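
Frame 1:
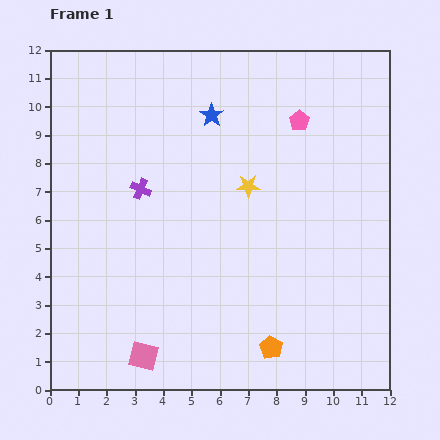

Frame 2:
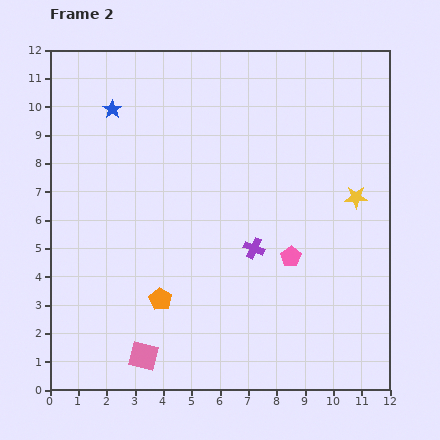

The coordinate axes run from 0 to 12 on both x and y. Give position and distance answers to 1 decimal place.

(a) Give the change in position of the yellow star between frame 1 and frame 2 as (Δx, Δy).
(3.8, -0.4)

The yellow star was at (7.0, 7.2) in frame 1 and (10.8, 6.8) in frame 2.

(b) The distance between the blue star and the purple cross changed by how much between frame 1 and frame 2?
+3.4

Distance in frame 1: 3.6. Distance in frame 2: 7.0.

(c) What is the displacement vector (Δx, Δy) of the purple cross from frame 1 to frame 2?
(4.0, -2.1)

The purple cross was at (3.2, 7.1) in frame 1 and (7.2, 5.0) in frame 2.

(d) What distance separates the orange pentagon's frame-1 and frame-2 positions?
4.3

The orange pentagon moved from (7.8, 1.5) to (3.9, 3.2), a distance of √(3.9² + 1.7²) ≈ 4.3.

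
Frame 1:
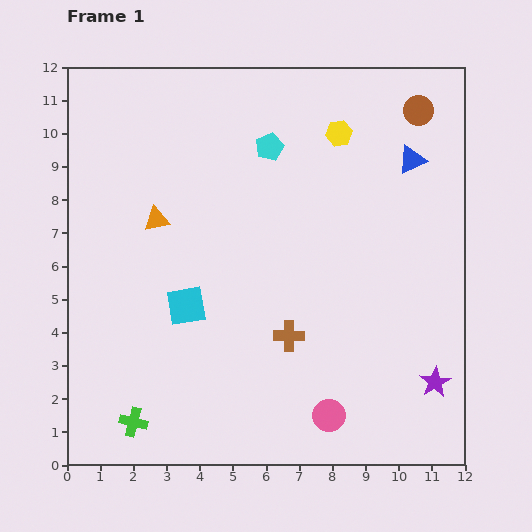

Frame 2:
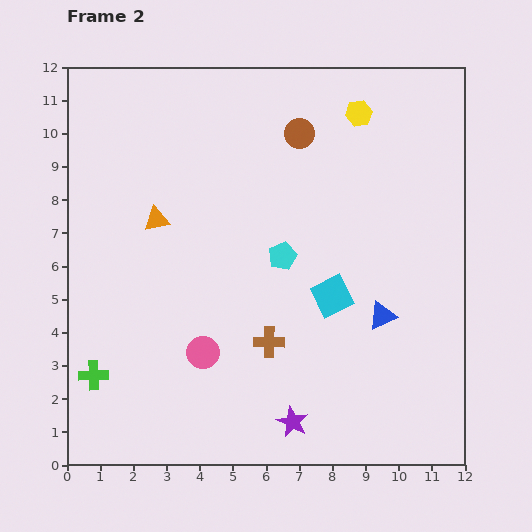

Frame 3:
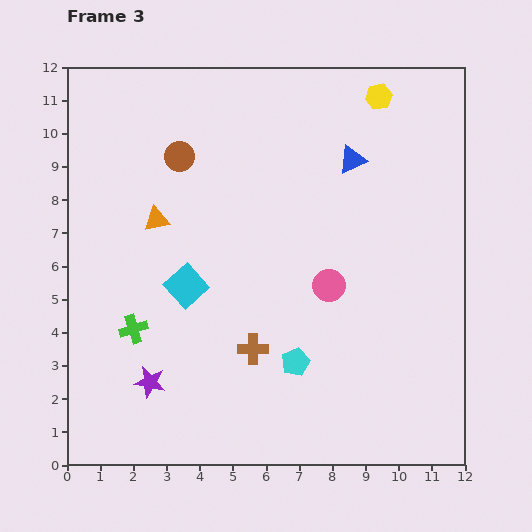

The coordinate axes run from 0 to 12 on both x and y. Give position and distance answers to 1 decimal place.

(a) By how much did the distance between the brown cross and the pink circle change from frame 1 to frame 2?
-0.7

Distance in frame 1: 2.7. Distance in frame 2: 2.0.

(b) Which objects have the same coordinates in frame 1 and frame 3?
the orange triangle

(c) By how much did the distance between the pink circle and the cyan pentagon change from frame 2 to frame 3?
-1.3

Distance in frame 2: 3.8. Distance in frame 3: 2.5.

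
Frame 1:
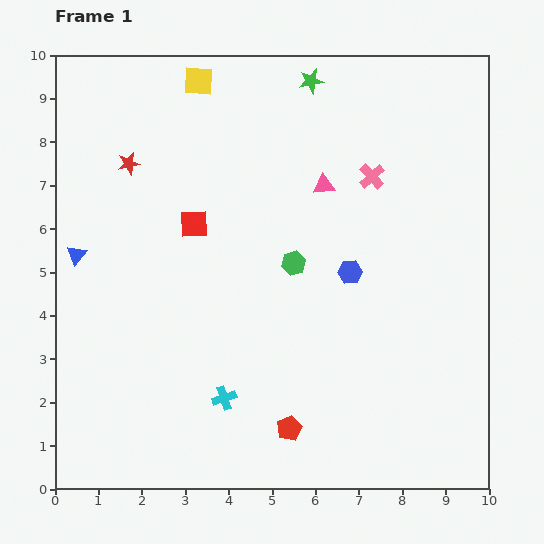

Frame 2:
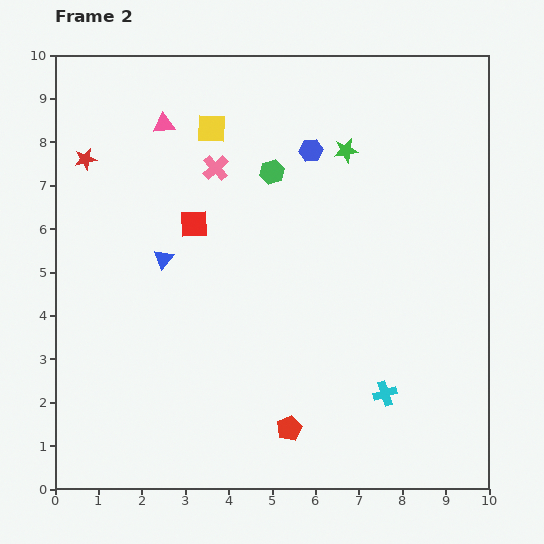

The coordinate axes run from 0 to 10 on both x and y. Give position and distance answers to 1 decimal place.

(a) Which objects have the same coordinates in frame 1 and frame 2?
the red pentagon, the red square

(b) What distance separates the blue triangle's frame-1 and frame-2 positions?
2.0

The blue triangle moved from (0.5, 5.4) to (2.5, 5.3), a distance of √(2.0² + 0.1²) ≈ 2.0.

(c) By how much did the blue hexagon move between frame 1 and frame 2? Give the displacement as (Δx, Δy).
(-0.9, 2.8)

The blue hexagon was at (6.8, 5.0) in frame 1 and (5.9, 7.8) in frame 2.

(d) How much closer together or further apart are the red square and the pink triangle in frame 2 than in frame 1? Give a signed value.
-0.7

Distance in frame 1: 3.1. Distance in frame 2: 2.4.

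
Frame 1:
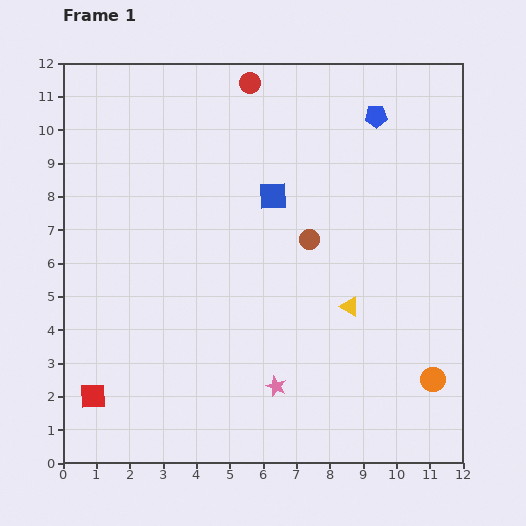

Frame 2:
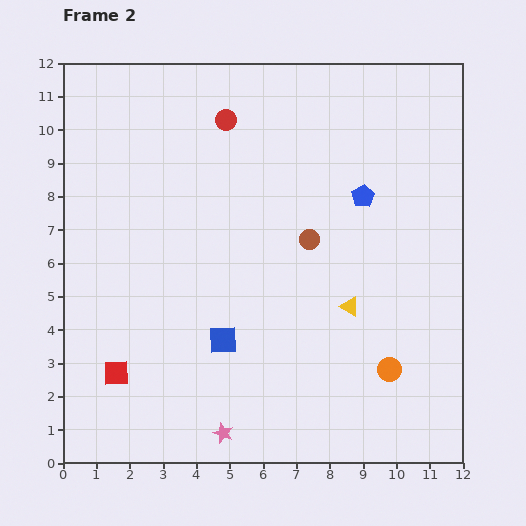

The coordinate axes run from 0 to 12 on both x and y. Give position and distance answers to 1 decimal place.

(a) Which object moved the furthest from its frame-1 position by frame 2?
the blue square

(moved 4.6; next 2.4)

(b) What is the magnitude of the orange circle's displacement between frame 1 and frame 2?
1.3

The orange circle moved from (11.1, 2.5) to (9.8, 2.8), a distance of √(1.3² + 0.3²) ≈ 1.3.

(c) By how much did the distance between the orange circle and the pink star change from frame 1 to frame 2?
+0.6

Distance in frame 1: 4.7. Distance in frame 2: 5.3.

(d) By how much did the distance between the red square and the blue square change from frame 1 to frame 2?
-4.7

Distance in frame 1: 8.1. Distance in frame 2: 3.4.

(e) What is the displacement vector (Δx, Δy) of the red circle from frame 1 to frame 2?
(-0.7, -1.1)

The red circle was at (5.6, 11.4) in frame 1 and (4.9, 10.3) in frame 2.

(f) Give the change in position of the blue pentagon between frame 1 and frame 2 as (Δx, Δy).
(-0.4, -2.4)

The blue pentagon was at (9.4, 10.4) in frame 1 and (9.0, 8.0) in frame 2.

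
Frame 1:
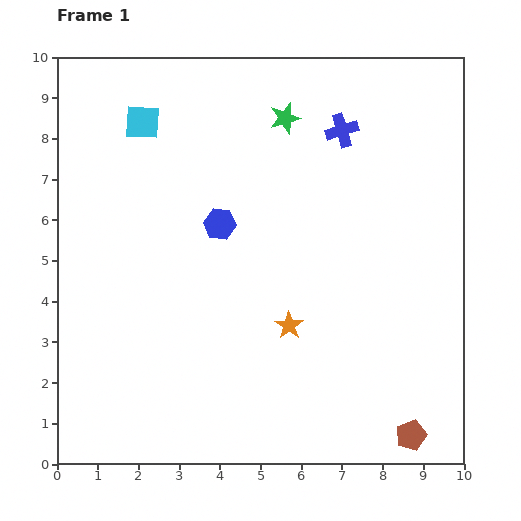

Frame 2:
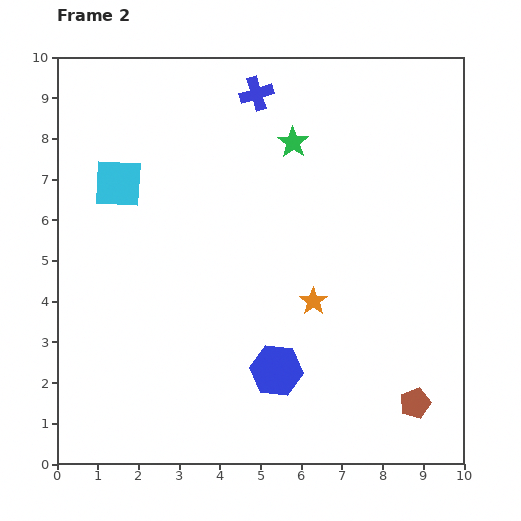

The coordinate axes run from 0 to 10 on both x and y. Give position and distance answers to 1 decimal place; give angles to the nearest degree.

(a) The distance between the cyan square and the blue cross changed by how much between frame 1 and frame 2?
-0.9

Distance in frame 1: 4.9. Distance in frame 2: 4.0.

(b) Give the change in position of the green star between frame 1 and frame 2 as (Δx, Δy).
(0.2, -0.6)

The green star was at (5.6, 8.5) in frame 1 and (5.8, 7.9) in frame 2.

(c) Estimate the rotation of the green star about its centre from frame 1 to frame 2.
22° counter-clockwise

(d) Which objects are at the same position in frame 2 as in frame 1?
none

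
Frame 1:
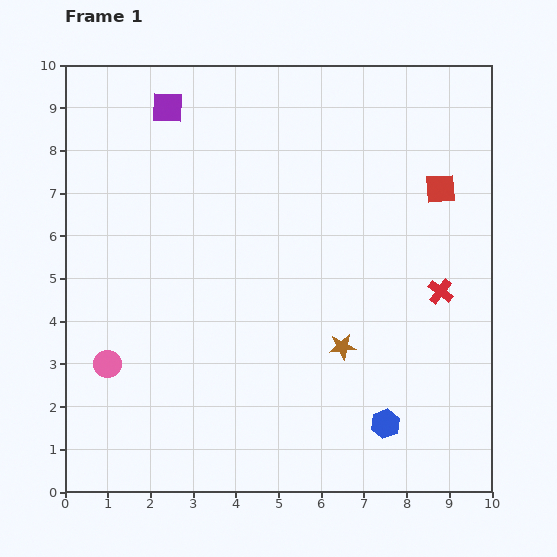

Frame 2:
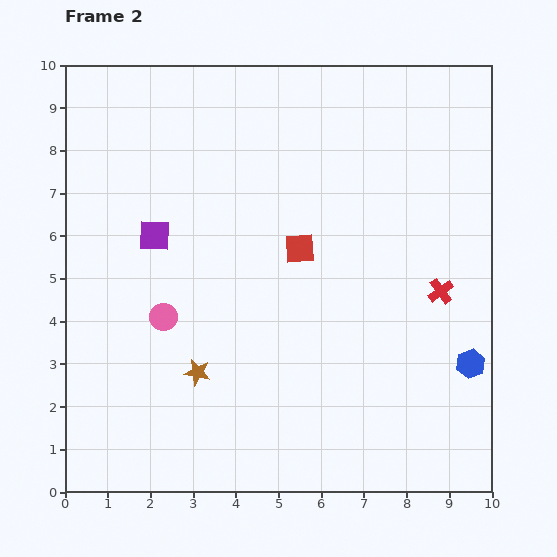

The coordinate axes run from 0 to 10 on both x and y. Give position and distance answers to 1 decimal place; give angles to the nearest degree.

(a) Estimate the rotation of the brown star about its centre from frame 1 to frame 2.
19° clockwise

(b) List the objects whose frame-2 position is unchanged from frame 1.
the red cross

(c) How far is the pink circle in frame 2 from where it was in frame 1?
1.7

The pink circle moved from (1.0, 3.0) to (2.3, 4.1), a distance of √(1.3² + 1.1²) ≈ 1.7.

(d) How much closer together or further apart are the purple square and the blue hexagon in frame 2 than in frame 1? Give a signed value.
-1.0

Distance in frame 1: 9.0. Distance in frame 2: 8.0.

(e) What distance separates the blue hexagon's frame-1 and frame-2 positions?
2.4

The blue hexagon moved from (7.5, 1.6) to (9.5, 3.0), a distance of √(2.0² + 1.4²) ≈ 2.4.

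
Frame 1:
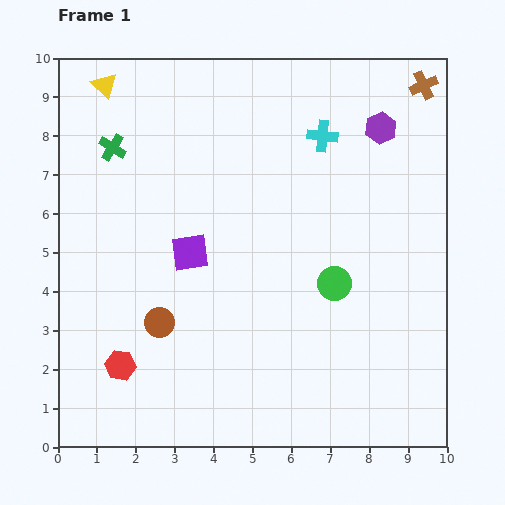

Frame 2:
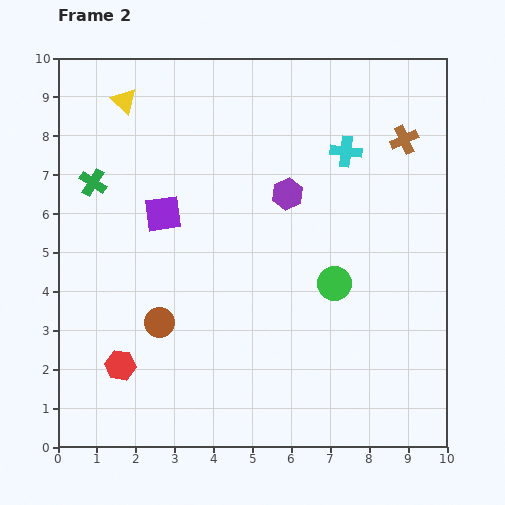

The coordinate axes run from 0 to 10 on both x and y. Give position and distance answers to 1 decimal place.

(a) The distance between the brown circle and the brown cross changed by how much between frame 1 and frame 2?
-1.2

Distance in frame 1: 9.1. Distance in frame 2: 7.9.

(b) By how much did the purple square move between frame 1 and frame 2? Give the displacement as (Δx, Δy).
(-0.7, 1.0)

The purple square was at (3.4, 5.0) in frame 1 and (2.7, 6.0) in frame 2.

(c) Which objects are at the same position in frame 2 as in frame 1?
the red hexagon, the brown circle, the green circle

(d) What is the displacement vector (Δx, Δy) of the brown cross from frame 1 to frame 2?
(-0.5, -1.4)

The brown cross was at (9.4, 9.3) in frame 1 and (8.9, 7.9) in frame 2.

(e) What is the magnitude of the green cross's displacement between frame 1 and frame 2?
1.0

The green cross moved from (1.4, 7.7) to (0.9, 6.8), a distance of √(0.5² + 0.9²) ≈ 1.0.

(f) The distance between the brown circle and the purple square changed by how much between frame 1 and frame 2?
+0.8

Distance in frame 1: 2.0. Distance in frame 2: 2.8.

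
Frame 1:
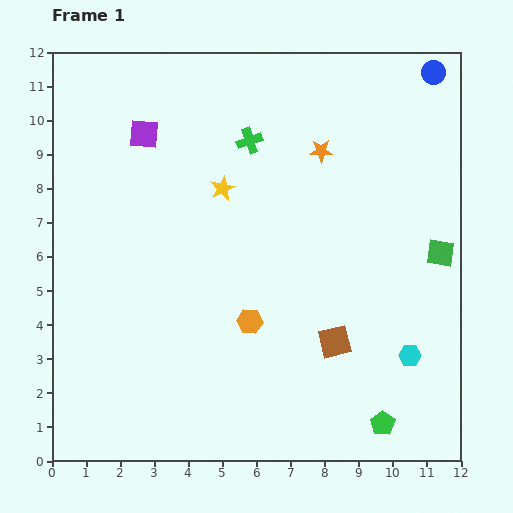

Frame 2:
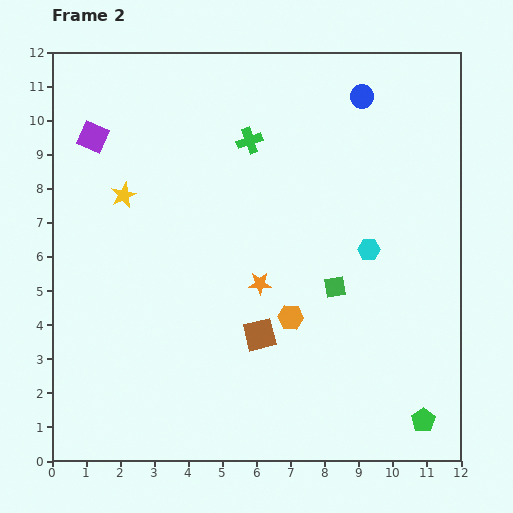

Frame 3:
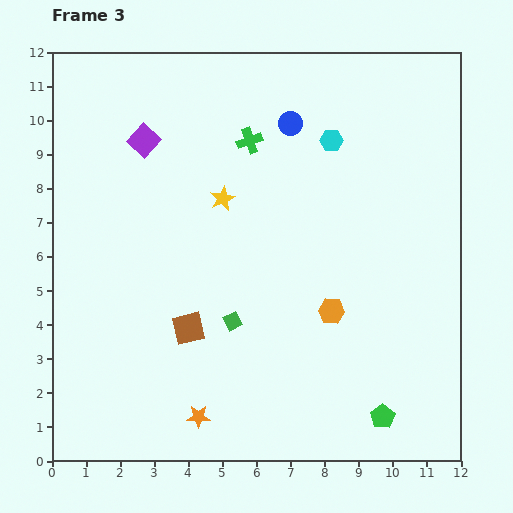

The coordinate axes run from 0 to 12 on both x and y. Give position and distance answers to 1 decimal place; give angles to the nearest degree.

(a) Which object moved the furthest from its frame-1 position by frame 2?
the orange star

(moved 4.3; next 3.3)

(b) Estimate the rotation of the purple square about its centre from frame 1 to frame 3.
39° clockwise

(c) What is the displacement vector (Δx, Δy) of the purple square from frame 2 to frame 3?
(1.5, -0.1)

The purple square was at (1.2, 9.5) in frame 2 and (2.7, 9.4) in frame 3.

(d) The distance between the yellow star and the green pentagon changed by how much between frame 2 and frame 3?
-3.1

Distance in frame 2: 11.0. Distance in frame 3: 7.9.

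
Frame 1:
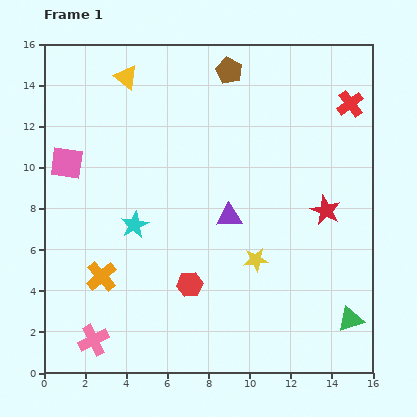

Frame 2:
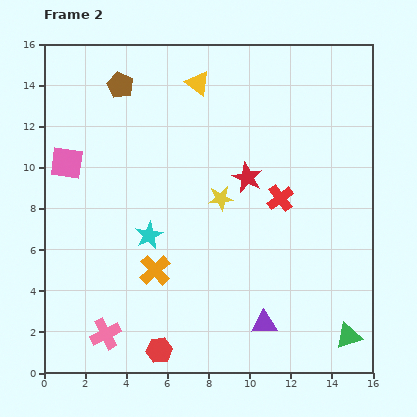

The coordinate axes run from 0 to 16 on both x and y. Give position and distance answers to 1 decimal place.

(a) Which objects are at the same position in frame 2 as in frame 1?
the pink square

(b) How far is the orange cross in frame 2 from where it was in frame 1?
2.6

The orange cross moved from (2.8, 4.7) to (5.4, 5.0), a distance of √(2.6² + 0.3²) ≈ 2.6.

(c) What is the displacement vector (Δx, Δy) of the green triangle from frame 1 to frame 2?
(-0.1, -0.8)

The green triangle was at (14.9, 2.6) in frame 1 and (14.8, 1.8) in frame 2.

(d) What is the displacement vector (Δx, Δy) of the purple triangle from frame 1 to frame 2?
(1.7, -5.2)

The purple triangle was at (9.0, 7.6) in frame 1 and (10.7, 2.4) in frame 2.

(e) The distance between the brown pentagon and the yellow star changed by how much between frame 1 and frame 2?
-1.9

Distance in frame 1: 9.3. Distance in frame 2: 7.4.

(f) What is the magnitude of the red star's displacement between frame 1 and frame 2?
4.1

The red star moved from (13.7, 7.9) to (9.9, 9.5), a distance of √(3.8² + 1.6²) ≈ 4.1.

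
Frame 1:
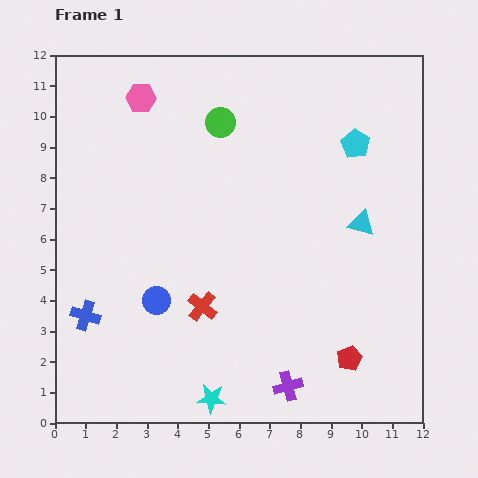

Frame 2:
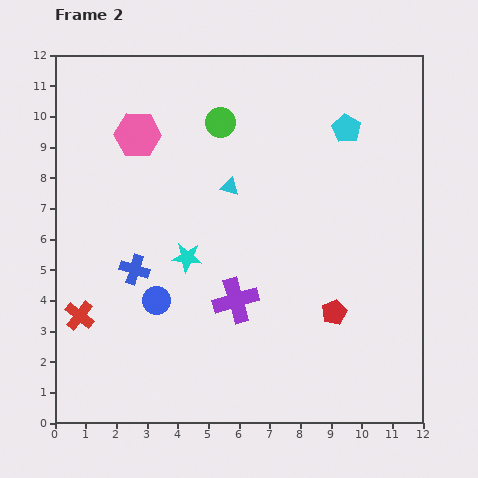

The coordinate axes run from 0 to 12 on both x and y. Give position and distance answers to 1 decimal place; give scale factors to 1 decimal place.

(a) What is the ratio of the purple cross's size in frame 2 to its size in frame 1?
1.5×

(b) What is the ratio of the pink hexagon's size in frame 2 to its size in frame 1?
1.5×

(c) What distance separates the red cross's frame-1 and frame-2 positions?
4.0

The red cross moved from (4.8, 3.8) to (0.8, 3.5), a distance of √(4.0² + 0.3²) ≈ 4.0.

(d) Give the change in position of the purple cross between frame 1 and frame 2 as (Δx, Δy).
(-1.7, 2.8)

The purple cross was at (7.6, 1.2) in frame 1 and (5.9, 4.0) in frame 2.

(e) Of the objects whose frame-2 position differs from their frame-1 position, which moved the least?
the cyan pentagon

(moved 0.6)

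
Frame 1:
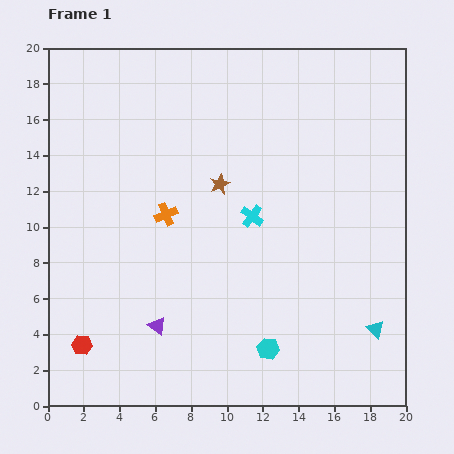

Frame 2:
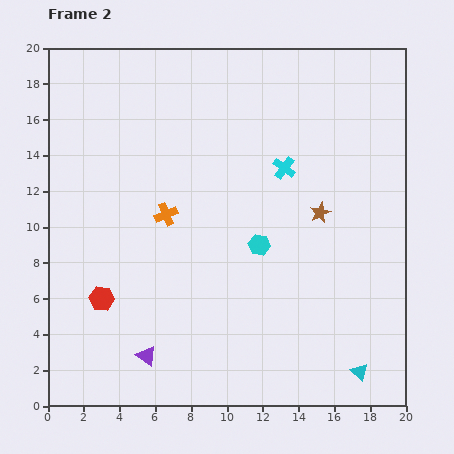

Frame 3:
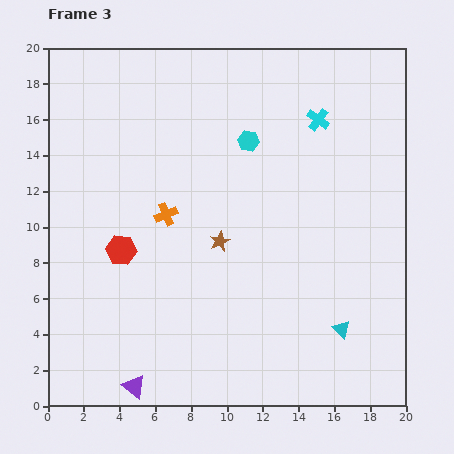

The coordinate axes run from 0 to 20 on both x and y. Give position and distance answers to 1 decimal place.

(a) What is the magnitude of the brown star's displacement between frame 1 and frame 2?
5.8

The brown star moved from (9.6, 12.4) to (15.2, 10.8), a distance of √(5.6² + 1.6²) ≈ 5.8.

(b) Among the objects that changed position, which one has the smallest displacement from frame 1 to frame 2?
the purple triangle

(moved 1.8)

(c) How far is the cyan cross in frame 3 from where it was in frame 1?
6.5

The cyan cross moved from (11.4, 10.6) to (15.1, 16.0), a distance of √(3.7² + 5.4²) ≈ 6.5.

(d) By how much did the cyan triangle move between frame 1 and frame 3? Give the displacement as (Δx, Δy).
(-1.9, 0.0)

The cyan triangle was at (18.3, 4.3) in frame 1 and (16.4, 4.3) in frame 3.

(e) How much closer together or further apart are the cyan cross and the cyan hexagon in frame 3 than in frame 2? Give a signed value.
-0.4

Distance in frame 2: 4.5. Distance in frame 3: 4.1.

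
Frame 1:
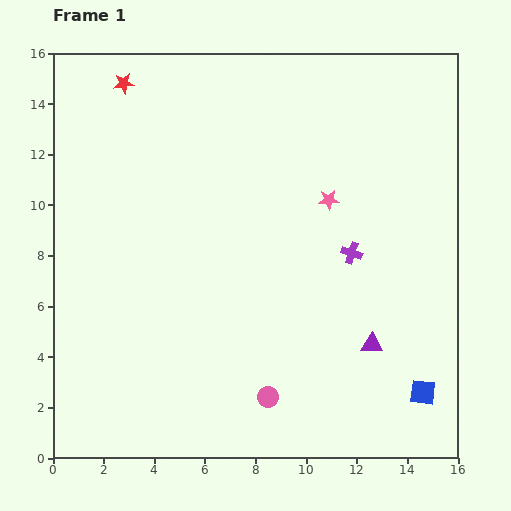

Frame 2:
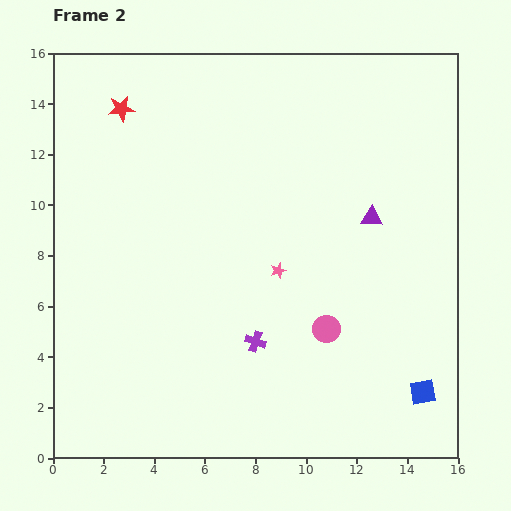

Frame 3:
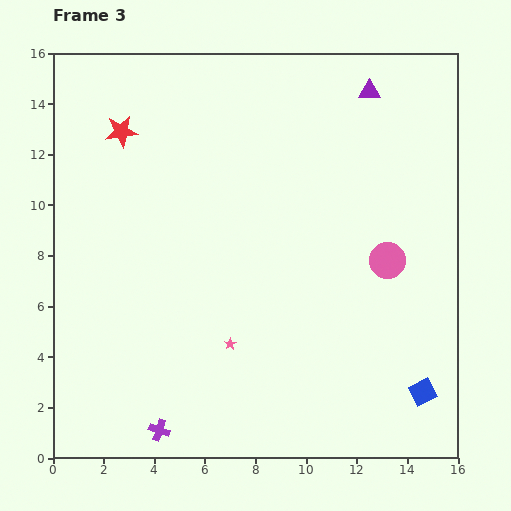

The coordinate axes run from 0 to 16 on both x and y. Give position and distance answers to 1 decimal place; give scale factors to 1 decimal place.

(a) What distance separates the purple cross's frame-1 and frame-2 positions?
5.2

The purple cross moved from (11.8, 8.1) to (8.0, 4.6), a distance of √(3.8² + 3.5²) ≈ 5.2.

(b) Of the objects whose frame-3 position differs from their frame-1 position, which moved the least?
the red star

(moved 1.9)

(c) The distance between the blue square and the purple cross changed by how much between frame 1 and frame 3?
+4.3

Distance in frame 1: 6.2. Distance in frame 3: 10.5.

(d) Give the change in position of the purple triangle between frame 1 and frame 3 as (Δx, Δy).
(-0.1, 10.0)

The purple triangle was at (12.6, 4.5) in frame 1 and (12.5, 14.5) in frame 3.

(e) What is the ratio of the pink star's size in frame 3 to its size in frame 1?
0.6×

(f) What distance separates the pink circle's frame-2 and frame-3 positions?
3.6

The pink circle moved from (10.8, 5.1) to (13.2, 7.8), a distance of √(2.4² + 2.7²) ≈ 3.6.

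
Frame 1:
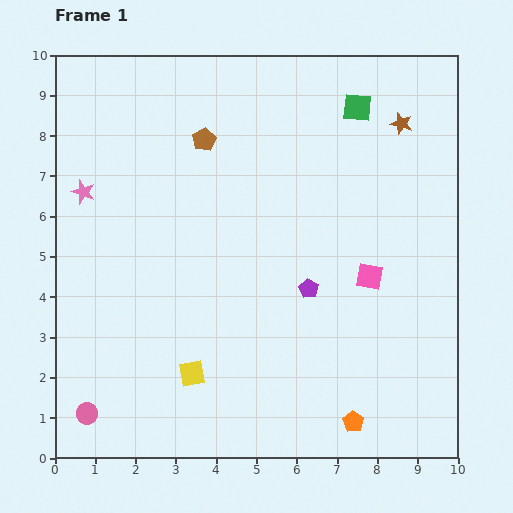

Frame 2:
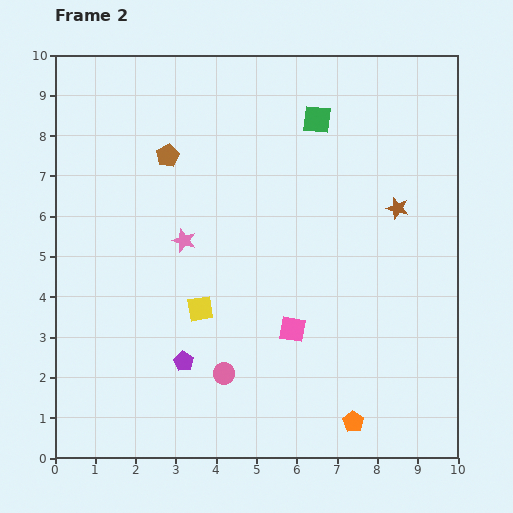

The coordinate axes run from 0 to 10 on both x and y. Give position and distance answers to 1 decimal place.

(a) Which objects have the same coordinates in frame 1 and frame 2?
the orange pentagon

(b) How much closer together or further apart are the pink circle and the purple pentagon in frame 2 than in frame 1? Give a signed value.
-5.3

Distance in frame 1: 6.3. Distance in frame 2: 1.0.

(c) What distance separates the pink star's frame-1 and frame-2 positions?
2.8

The pink star moved from (0.7, 6.6) to (3.2, 5.4), a distance of √(2.5² + 1.2²) ≈ 2.8.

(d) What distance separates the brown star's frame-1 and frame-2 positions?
2.1

The brown star moved from (8.6, 8.3) to (8.5, 6.2), a distance of √(0.1² + 2.1²) ≈ 2.1.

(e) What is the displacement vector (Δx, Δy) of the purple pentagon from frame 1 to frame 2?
(-3.1, -1.8)

The purple pentagon was at (6.3, 4.2) in frame 1 and (3.2, 2.4) in frame 2.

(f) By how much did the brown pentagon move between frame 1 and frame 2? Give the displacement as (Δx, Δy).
(-0.9, -0.4)

The brown pentagon was at (3.7, 7.9) in frame 1 and (2.8, 7.5) in frame 2.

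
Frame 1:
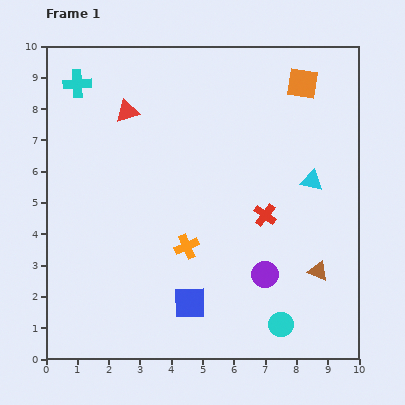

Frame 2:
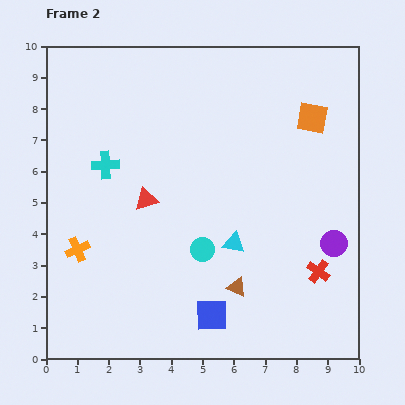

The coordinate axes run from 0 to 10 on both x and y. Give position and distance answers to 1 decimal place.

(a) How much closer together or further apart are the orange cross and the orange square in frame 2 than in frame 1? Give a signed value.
+2.2

Distance in frame 1: 6.4. Distance in frame 2: 8.6.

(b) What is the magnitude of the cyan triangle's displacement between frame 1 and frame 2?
3.2

The cyan triangle moved from (8.5, 5.7) to (6.0, 3.7), a distance of √(2.5² + 2.0²) ≈ 3.2.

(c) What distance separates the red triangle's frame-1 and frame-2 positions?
2.9

The red triangle moved from (2.6, 7.9) to (3.2, 5.1), a distance of √(0.6² + 2.8²) ≈ 2.9.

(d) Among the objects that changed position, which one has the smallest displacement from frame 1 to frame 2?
the blue square

(moved 0.8)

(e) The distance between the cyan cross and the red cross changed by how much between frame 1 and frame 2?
+0.3

Distance in frame 1: 7.3. Distance in frame 2: 7.6.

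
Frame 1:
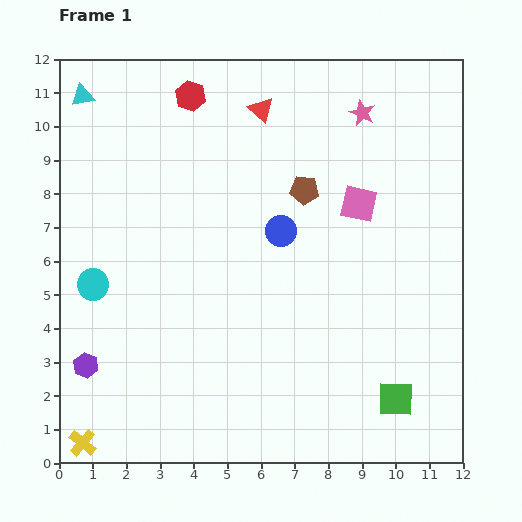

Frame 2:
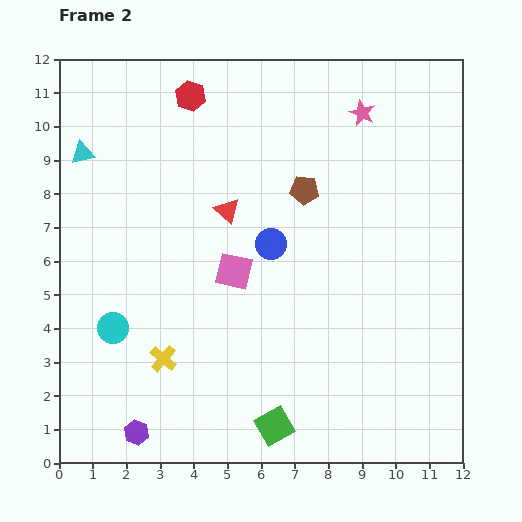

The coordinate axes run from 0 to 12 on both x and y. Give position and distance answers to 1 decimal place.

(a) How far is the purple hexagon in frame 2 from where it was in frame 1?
2.5

The purple hexagon moved from (0.8, 2.9) to (2.3, 0.9), a distance of √(1.5² + 2.0²) ≈ 2.5.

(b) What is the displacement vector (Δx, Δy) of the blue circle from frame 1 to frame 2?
(-0.3, -0.4)

The blue circle was at (6.6, 6.9) in frame 1 and (6.3, 6.5) in frame 2.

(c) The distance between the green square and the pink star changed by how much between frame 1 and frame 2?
+1.1

Distance in frame 1: 8.6. Distance in frame 2: 9.7.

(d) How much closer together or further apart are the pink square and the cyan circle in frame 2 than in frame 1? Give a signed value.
-4.3

Distance in frame 1: 8.3. Distance in frame 2: 4.0.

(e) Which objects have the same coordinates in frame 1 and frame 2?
the pink star, the brown pentagon, the red hexagon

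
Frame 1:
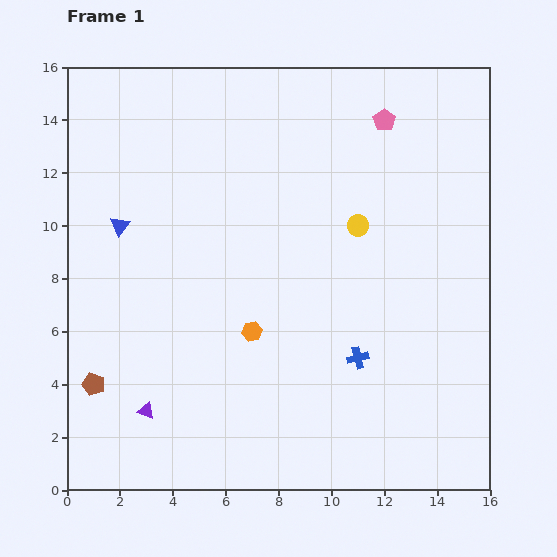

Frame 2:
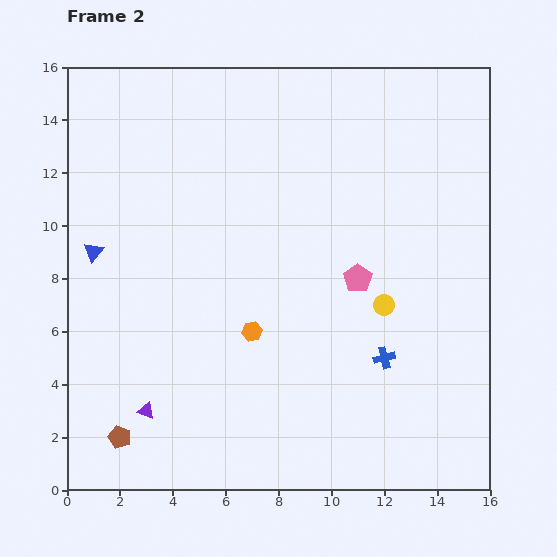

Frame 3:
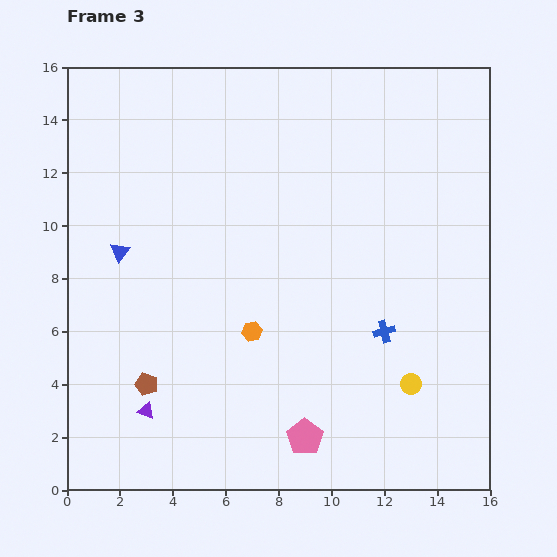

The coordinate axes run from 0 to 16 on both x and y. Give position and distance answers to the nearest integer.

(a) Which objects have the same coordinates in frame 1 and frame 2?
the purple triangle, the orange hexagon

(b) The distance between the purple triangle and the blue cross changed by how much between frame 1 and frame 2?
+1

Distance in frame 1: 8. Distance in frame 2: 9.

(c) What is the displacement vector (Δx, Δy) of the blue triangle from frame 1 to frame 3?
(0, -1)

The blue triangle was at (2, 10) in frame 1 and (2, 9) in frame 3.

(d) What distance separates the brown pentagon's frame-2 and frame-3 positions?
2

The brown pentagon moved from (2, 2) to (3, 4), a distance of √(1² + 2²) ≈ 2.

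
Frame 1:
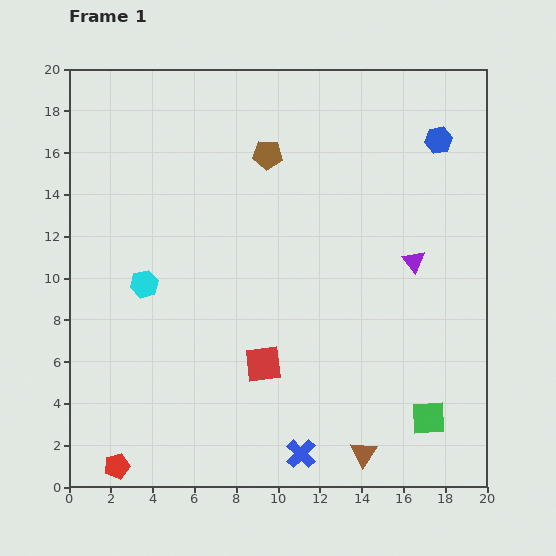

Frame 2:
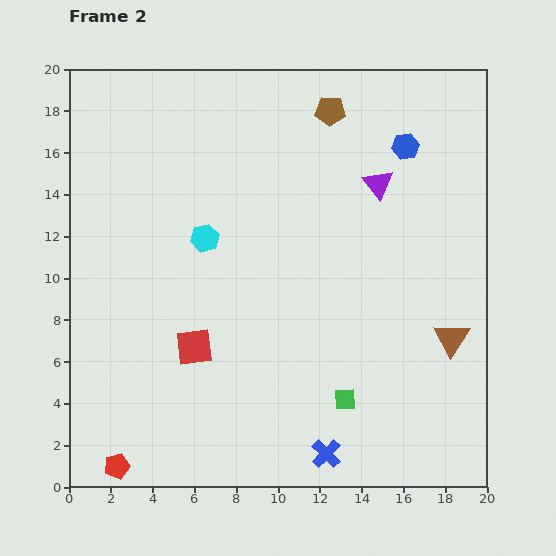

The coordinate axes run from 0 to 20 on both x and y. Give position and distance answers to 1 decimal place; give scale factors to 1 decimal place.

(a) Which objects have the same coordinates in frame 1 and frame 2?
the red pentagon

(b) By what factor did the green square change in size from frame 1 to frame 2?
0.6×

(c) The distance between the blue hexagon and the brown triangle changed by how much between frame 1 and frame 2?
-5.9

Distance in frame 1: 15.4. Distance in frame 2: 9.5.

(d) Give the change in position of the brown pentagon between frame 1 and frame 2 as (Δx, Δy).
(3.0, 2.1)

The brown pentagon was at (9.5, 15.9) in frame 1 and (12.5, 18.0) in frame 2.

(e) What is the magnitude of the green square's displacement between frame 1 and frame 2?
4.1

The green square moved from (17.2, 3.3) to (13.2, 4.2), a distance of √(4.0² + 0.9²) ≈ 4.1.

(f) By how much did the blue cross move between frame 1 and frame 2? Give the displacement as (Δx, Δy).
(1.2, 0.0)

The blue cross was at (11.1, 1.6) in frame 1 and (12.3, 1.6) in frame 2.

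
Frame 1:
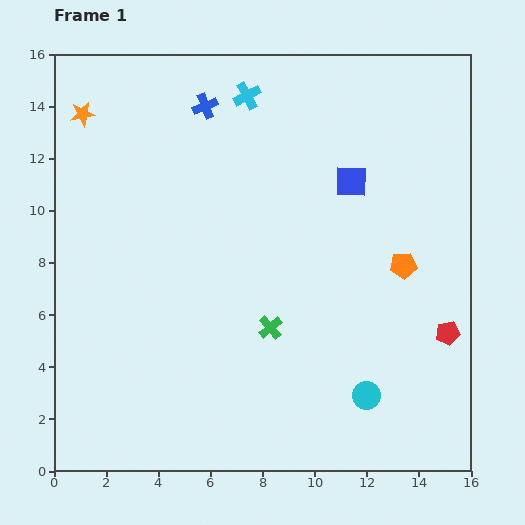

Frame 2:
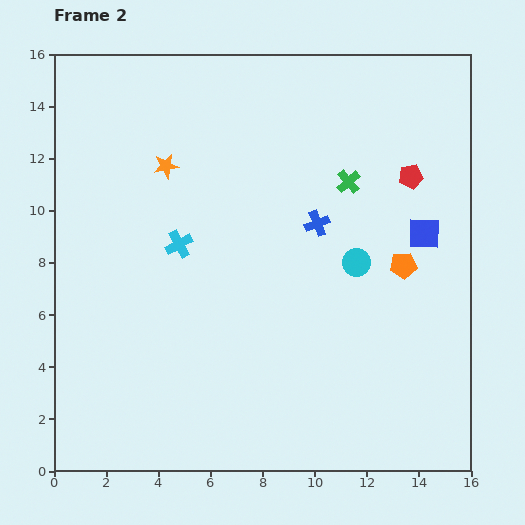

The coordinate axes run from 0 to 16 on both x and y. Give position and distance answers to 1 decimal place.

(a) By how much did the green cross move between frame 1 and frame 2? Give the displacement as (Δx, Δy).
(3.0, 5.6)

The green cross was at (8.3, 5.5) in frame 1 and (11.3, 11.1) in frame 2.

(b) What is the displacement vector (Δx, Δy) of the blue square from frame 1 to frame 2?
(2.8, -2.0)

The blue square was at (11.4, 11.1) in frame 1 and (14.2, 9.1) in frame 2.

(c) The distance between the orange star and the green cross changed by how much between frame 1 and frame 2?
-3.9

Distance in frame 1: 10.9. Distance in frame 2: 7.0.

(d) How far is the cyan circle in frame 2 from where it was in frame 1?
5.1

The cyan circle moved from (12.0, 2.9) to (11.6, 8.0), a distance of √(0.4² + 5.1²) ≈ 5.1.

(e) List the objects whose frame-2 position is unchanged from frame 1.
the orange pentagon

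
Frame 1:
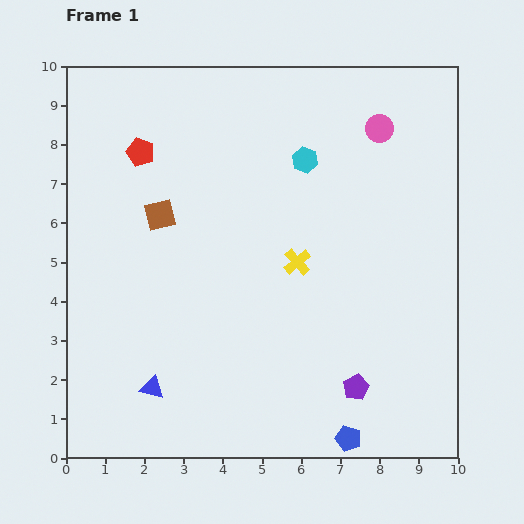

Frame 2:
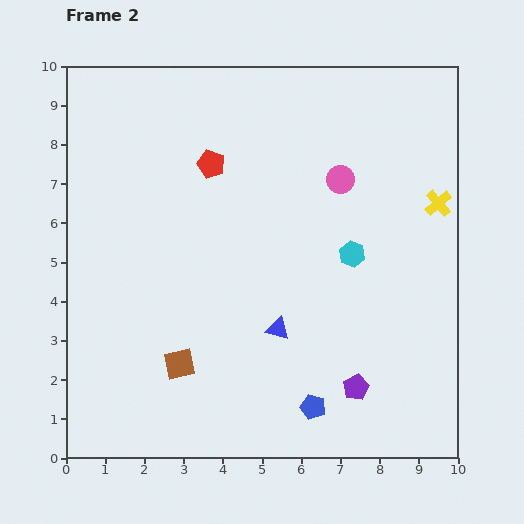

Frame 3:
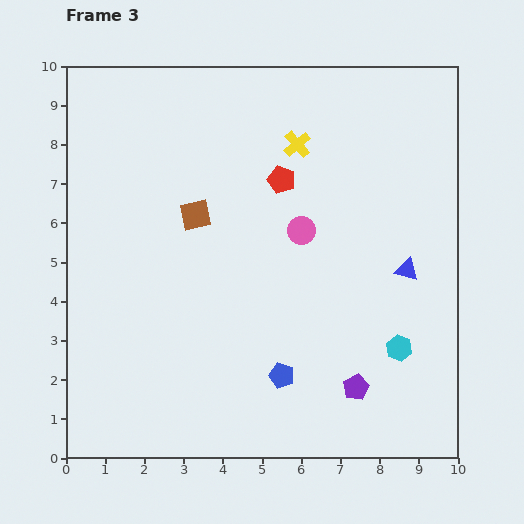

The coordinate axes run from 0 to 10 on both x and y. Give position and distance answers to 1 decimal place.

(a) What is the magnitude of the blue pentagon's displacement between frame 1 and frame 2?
1.2

The blue pentagon moved from (7.2, 0.5) to (6.3, 1.3), a distance of √(0.9² + 0.8²) ≈ 1.2.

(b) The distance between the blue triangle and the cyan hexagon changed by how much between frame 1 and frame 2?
-4.3

Distance in frame 1: 7.0. Distance in frame 2: 2.7.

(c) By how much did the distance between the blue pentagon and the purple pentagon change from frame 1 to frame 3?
+0.6

Distance in frame 1: 1.3. Distance in frame 3: 1.9.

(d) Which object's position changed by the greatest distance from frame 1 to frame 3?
the blue triangle

(moved 7.2; next 5.4)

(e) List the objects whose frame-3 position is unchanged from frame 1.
the purple pentagon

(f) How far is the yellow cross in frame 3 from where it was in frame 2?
3.9

The yellow cross moved from (9.5, 6.5) to (5.9, 8.0), a distance of √(3.6² + 1.5²) ≈ 3.9.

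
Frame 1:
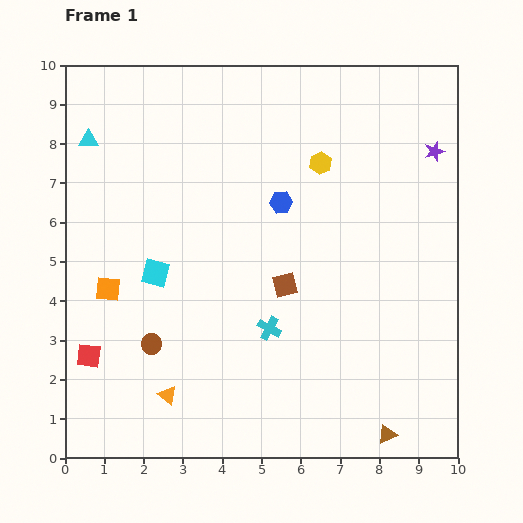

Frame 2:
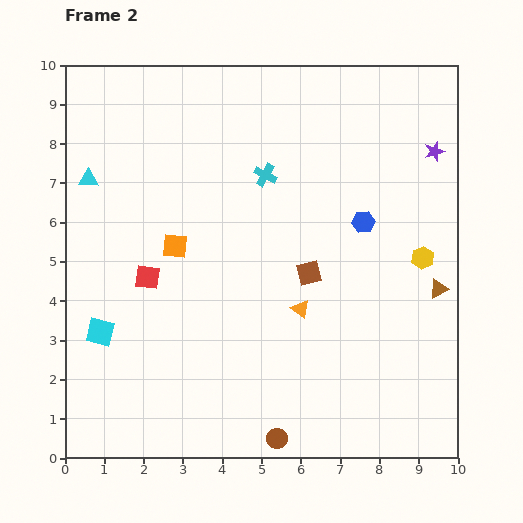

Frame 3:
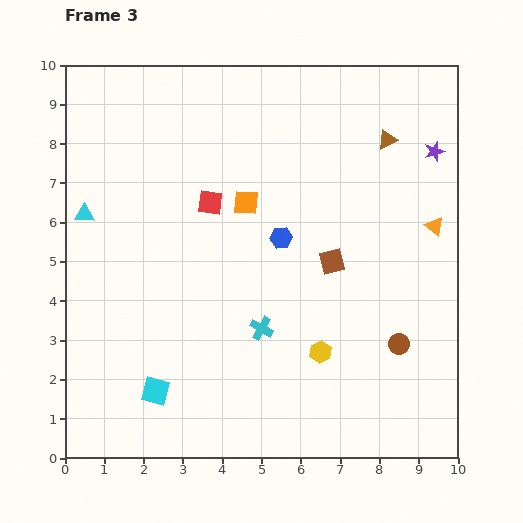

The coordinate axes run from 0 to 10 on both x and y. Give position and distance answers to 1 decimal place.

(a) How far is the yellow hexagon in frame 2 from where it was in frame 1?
3.5

The yellow hexagon moved from (6.5, 7.5) to (9.1, 5.1), a distance of √(2.6² + 2.4²) ≈ 3.5.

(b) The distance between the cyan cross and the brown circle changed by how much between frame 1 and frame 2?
+3.7

Distance in frame 1: 3.0. Distance in frame 2: 6.7.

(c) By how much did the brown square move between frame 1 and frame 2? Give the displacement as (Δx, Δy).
(0.6, 0.3)

The brown square was at (5.6, 4.4) in frame 1 and (6.2, 4.7) in frame 2.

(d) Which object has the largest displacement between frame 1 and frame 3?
the orange triangle

(moved 8.0; next 7.5)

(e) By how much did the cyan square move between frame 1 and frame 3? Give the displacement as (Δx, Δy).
(0.0, -3.0)

The cyan square was at (2.3, 4.7) in frame 1 and (2.3, 1.7) in frame 3.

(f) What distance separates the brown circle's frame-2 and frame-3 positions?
3.9

The brown circle moved from (5.4, 0.5) to (8.5, 2.9), a distance of √(3.1² + 2.4²) ≈ 3.9.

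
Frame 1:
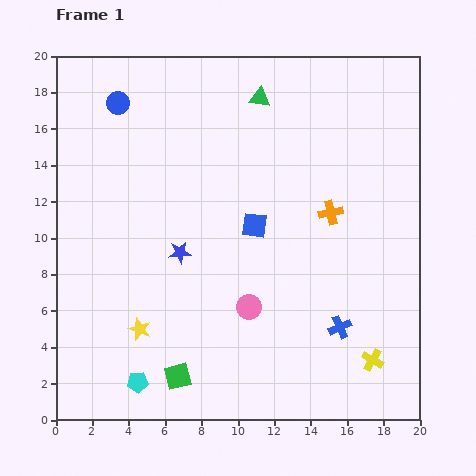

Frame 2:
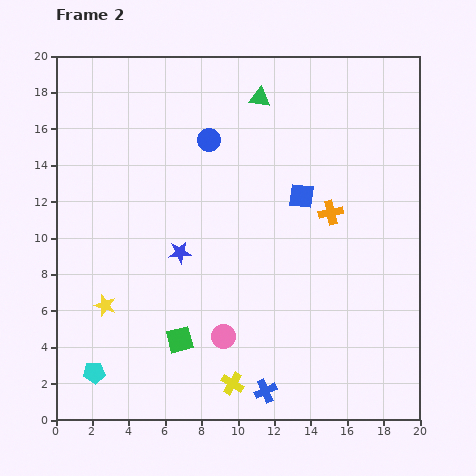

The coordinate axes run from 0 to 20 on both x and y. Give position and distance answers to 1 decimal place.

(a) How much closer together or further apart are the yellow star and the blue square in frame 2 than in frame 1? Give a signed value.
+3.9

Distance in frame 1: 8.5. Distance in frame 2: 12.4.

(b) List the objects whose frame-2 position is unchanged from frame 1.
the orange cross, the blue star, the green triangle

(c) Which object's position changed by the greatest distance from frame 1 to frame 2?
the yellow cross

(moved 7.8; next 5.4)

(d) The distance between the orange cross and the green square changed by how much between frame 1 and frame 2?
-1.4

Distance in frame 1: 12.3. Distance in frame 2: 10.9.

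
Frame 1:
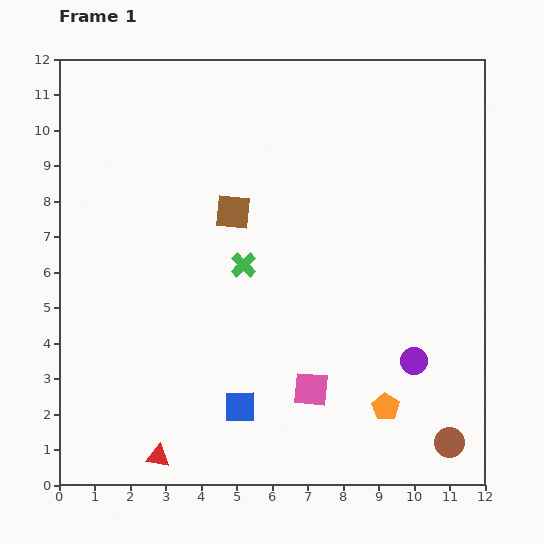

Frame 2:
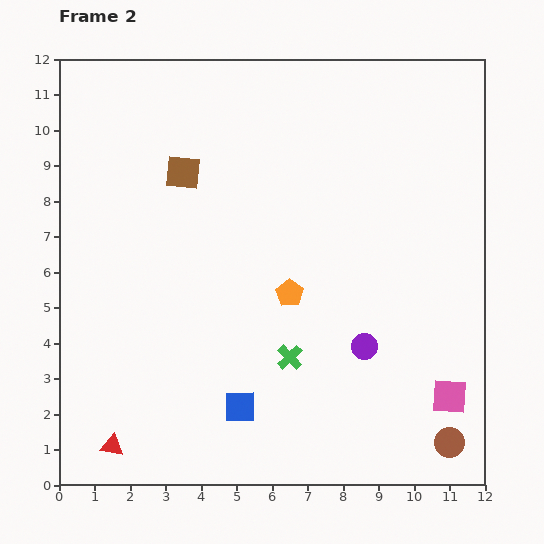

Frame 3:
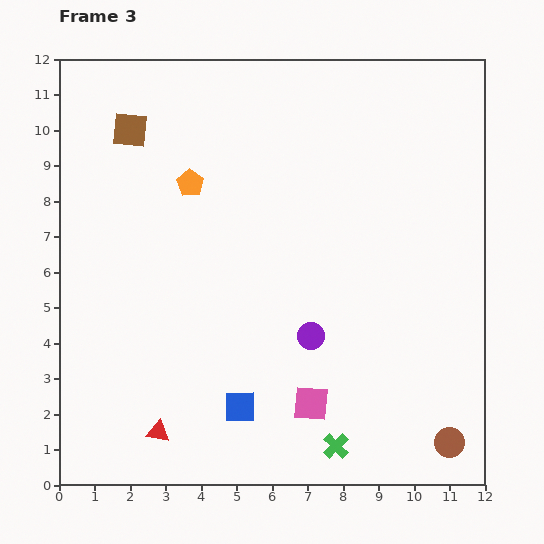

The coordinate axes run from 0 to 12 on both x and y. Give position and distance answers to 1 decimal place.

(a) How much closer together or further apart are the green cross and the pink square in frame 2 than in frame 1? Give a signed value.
+0.6

Distance in frame 1: 4.0. Distance in frame 2: 4.6.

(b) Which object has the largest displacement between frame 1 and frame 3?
the orange pentagon

(moved 8.4; next 5.7)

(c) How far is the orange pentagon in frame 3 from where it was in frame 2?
4.2

The orange pentagon moved from (6.5, 5.4) to (3.7, 8.5), a distance of √(2.8² + 3.1²) ≈ 4.2.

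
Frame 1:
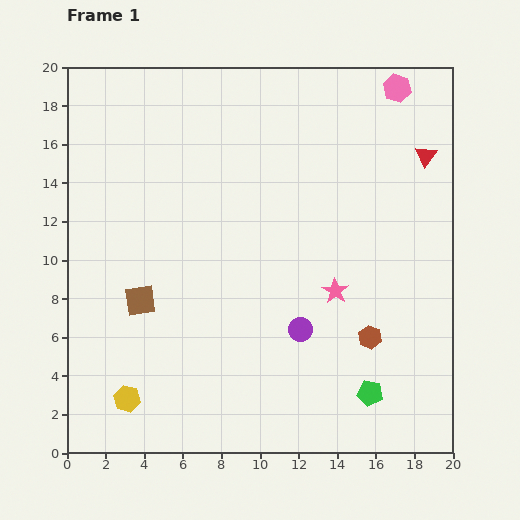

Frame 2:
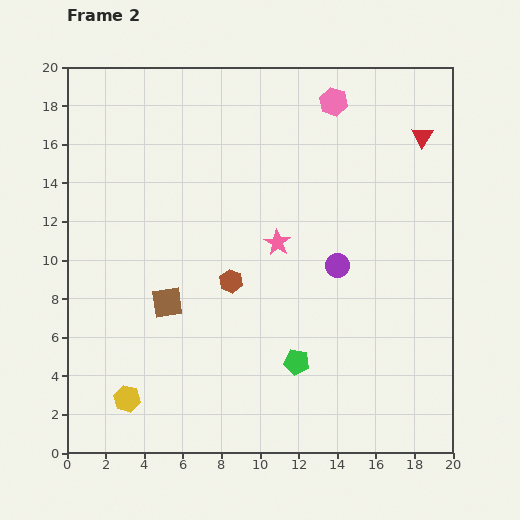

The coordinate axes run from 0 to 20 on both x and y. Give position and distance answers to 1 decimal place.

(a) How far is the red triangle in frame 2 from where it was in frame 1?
1.0

The red triangle moved from (18.6, 15.4) to (18.4, 16.4), a distance of √(0.2² + 1.0²) ≈ 1.0.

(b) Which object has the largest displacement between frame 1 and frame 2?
the brown hexagon

(moved 7.8; next 4.1)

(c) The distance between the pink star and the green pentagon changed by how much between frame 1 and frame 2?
+0.7

Distance in frame 1: 5.6. Distance in frame 2: 6.3.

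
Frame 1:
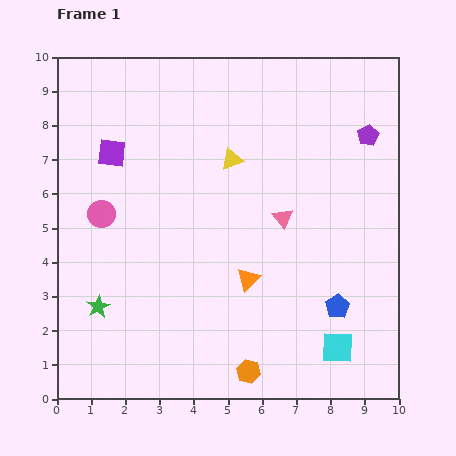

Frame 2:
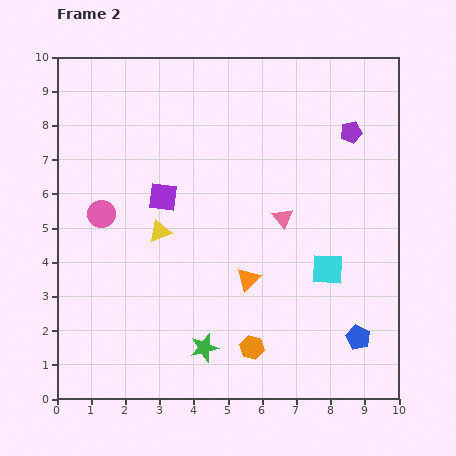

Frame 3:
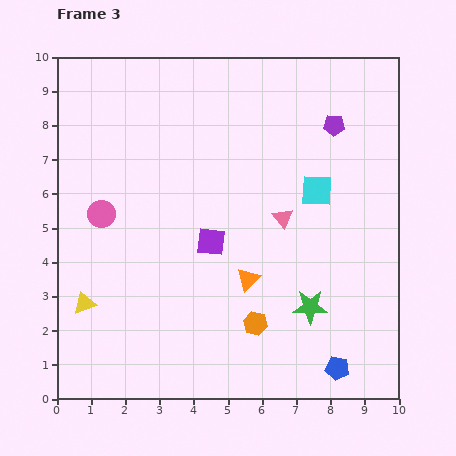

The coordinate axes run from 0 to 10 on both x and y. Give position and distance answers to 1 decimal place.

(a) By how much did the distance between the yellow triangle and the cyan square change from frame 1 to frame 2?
-1.3

Distance in frame 1: 6.3. Distance in frame 2: 5.0.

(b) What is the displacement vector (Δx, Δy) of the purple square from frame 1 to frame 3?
(2.9, -2.6)

The purple square was at (1.6, 7.2) in frame 1 and (4.5, 4.6) in frame 3.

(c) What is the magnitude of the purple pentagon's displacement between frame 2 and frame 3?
0.5

The purple pentagon moved from (8.6, 7.8) to (8.1, 8.0), a distance of √(0.5² + 0.2²) ≈ 0.5.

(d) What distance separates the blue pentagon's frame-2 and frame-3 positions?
1.1

The blue pentagon moved from (8.8, 1.8) to (8.2, 0.9), a distance of √(0.6² + 0.9²) ≈ 1.1.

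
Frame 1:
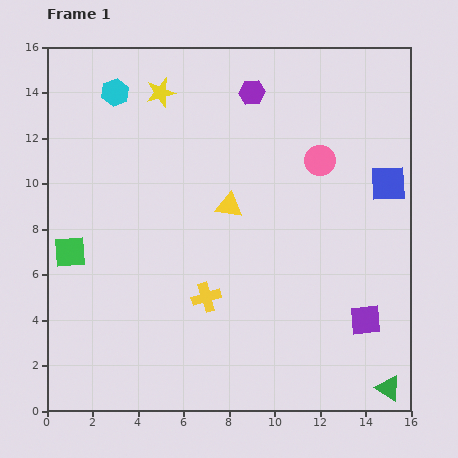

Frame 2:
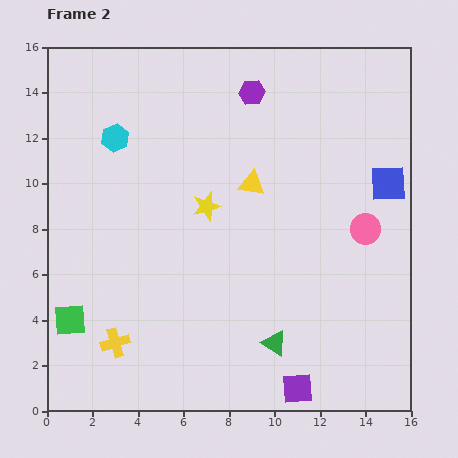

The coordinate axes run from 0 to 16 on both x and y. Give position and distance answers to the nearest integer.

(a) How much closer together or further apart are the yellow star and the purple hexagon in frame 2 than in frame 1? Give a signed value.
+1

Distance in frame 1: 4. Distance in frame 2: 5.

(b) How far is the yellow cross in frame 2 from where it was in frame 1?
4

The yellow cross moved from (7, 5) to (3, 3), a distance of √(4² + 2²) ≈ 4.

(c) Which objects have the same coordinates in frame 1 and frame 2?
the blue square, the purple hexagon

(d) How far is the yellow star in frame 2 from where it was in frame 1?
5

The yellow star moved from (5, 14) to (7, 9), a distance of √(2² + 5²) ≈ 5.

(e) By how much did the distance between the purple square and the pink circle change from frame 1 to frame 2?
+1

Distance in frame 1: 7. Distance in frame 2: 8.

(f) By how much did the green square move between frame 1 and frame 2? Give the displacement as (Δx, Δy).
(0, -3)

The green square was at (1, 7) in frame 1 and (1, 4) in frame 2.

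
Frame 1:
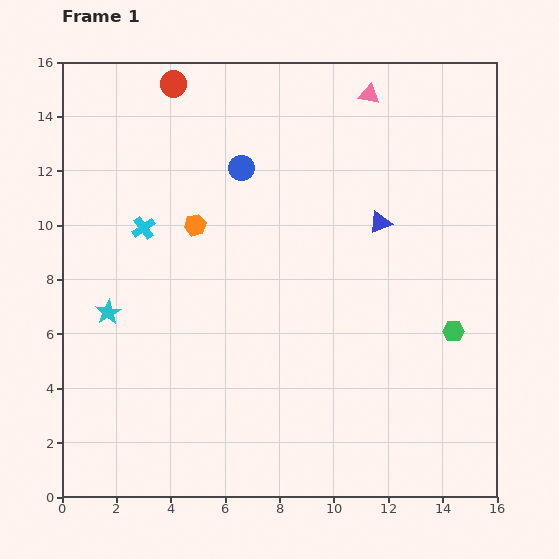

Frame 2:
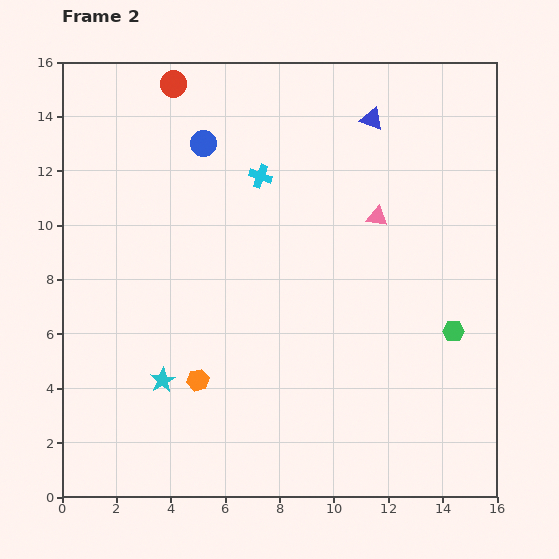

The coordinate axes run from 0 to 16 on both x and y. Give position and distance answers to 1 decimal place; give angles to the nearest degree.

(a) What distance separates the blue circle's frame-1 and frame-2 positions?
1.7

The blue circle moved from (6.6, 12.1) to (5.2, 13.0), a distance of √(1.4² + 0.9²) ≈ 1.7.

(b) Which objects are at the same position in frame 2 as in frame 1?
the red circle, the green hexagon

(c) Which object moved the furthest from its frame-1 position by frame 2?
the orange hexagon

(moved 5.7; next 4.7)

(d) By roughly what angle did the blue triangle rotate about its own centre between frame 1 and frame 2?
42° clockwise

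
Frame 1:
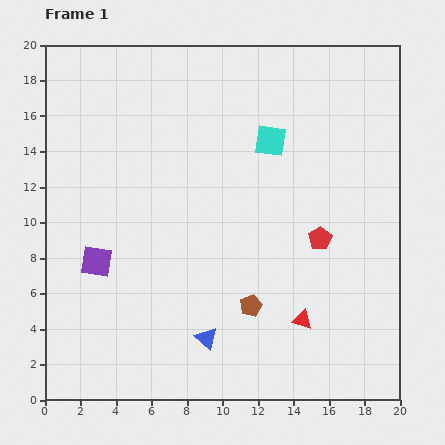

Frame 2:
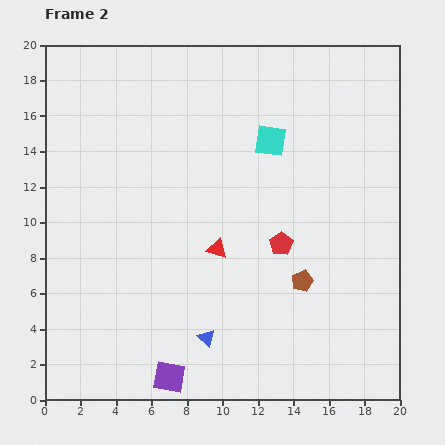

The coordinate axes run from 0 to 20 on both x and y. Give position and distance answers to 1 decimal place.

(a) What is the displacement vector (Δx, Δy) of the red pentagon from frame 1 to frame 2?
(-2.2, -0.3)

The red pentagon was at (15.5, 9.1) in frame 1 and (13.3, 8.8) in frame 2.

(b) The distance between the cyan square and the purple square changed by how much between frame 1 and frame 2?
+2.6

Distance in frame 1: 11.9. Distance in frame 2: 14.5.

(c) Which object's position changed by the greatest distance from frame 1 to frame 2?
the purple square

(moved 7.7; next 6.2)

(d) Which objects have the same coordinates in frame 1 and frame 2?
the blue triangle, the cyan square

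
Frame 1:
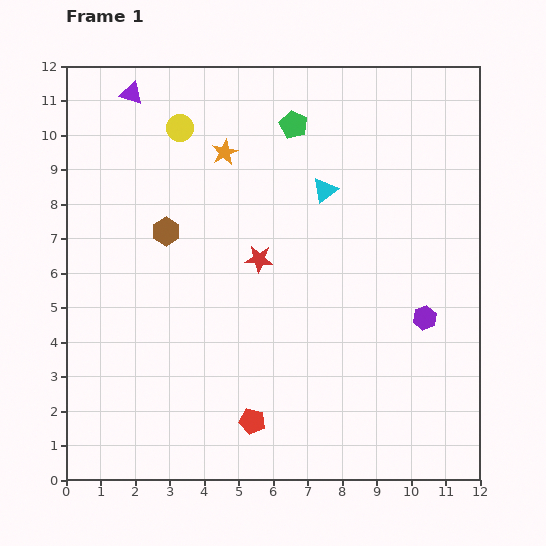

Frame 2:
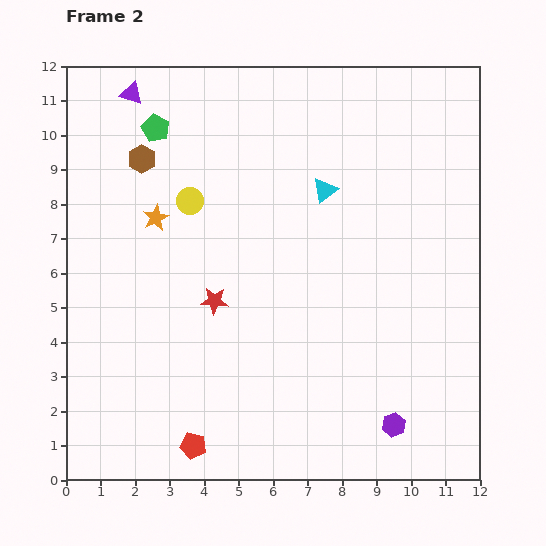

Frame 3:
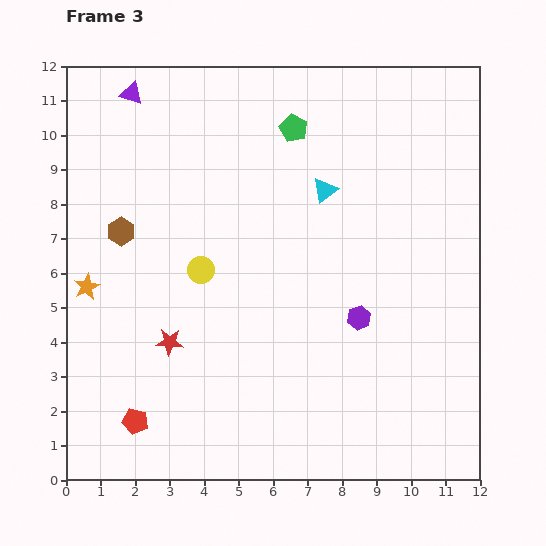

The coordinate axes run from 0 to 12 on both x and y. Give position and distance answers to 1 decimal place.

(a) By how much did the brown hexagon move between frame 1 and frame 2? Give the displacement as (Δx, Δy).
(-0.7, 2.1)

The brown hexagon was at (2.9, 7.2) in frame 1 and (2.2, 9.3) in frame 2.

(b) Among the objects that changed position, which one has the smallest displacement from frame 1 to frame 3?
the green pentagon

(moved 0.1)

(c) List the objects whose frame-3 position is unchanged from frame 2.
the cyan triangle, the purple triangle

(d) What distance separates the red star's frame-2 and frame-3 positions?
1.8

The red star moved from (4.3, 5.2) to (3.0, 4.0), a distance of √(1.3² + 1.2²) ≈ 1.8.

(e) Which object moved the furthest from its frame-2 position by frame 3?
the green pentagon

(moved 4.0; next 3.3)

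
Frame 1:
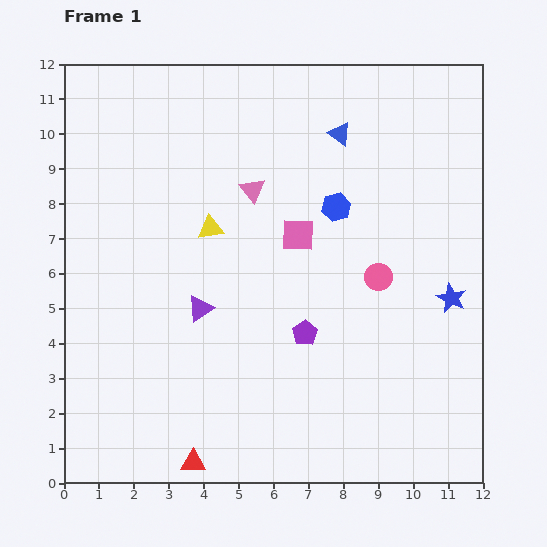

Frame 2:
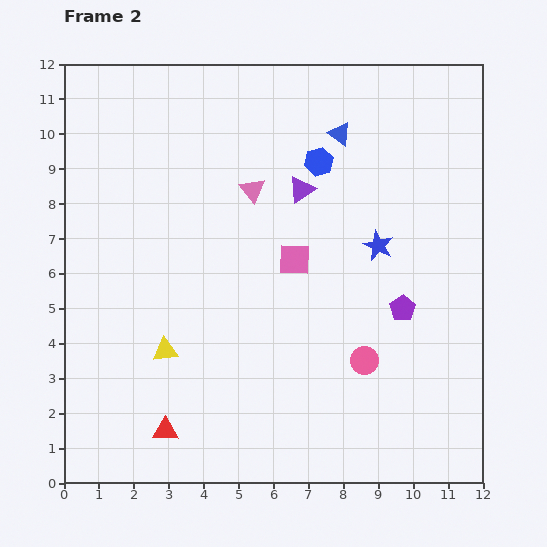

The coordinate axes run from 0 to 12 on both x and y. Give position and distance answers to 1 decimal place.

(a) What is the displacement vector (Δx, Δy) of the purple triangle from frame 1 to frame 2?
(2.9, 3.4)

The purple triangle was at (3.9, 5.0) in frame 1 and (6.8, 8.4) in frame 2.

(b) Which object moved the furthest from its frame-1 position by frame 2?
the purple triangle

(moved 4.5; next 3.7)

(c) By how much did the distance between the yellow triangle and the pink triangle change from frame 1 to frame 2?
+3.6

Distance in frame 1: 1.6. Distance in frame 2: 5.2.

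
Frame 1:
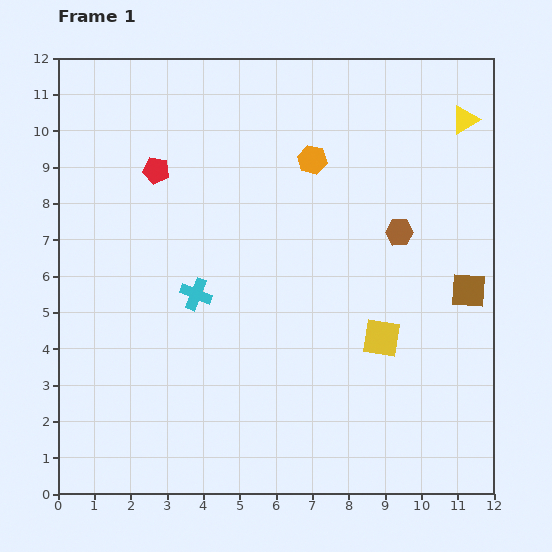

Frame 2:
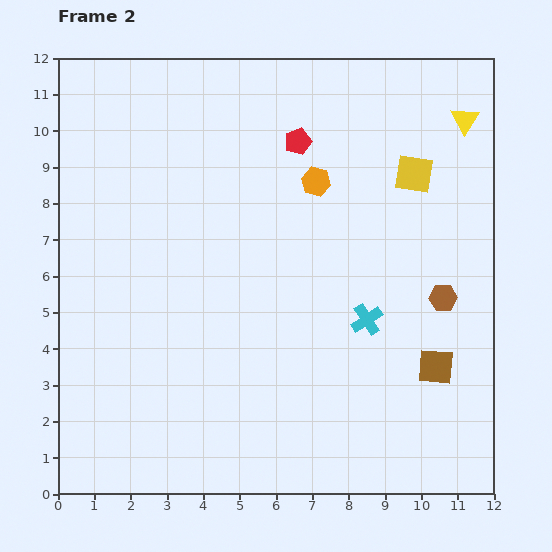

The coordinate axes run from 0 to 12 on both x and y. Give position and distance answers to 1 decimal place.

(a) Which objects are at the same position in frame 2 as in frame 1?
the yellow triangle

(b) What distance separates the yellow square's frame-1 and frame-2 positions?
4.6

The yellow square moved from (8.9, 4.3) to (9.8, 8.8), a distance of √(0.9² + 4.5²) ≈ 4.6.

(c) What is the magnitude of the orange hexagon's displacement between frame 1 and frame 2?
0.6

The orange hexagon moved from (7.0, 9.2) to (7.1, 8.6), a distance of √(0.1² + 0.6²) ≈ 0.6.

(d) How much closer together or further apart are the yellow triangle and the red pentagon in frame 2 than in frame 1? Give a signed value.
-4.0

Distance in frame 1: 8.6. Distance in frame 2: 4.6.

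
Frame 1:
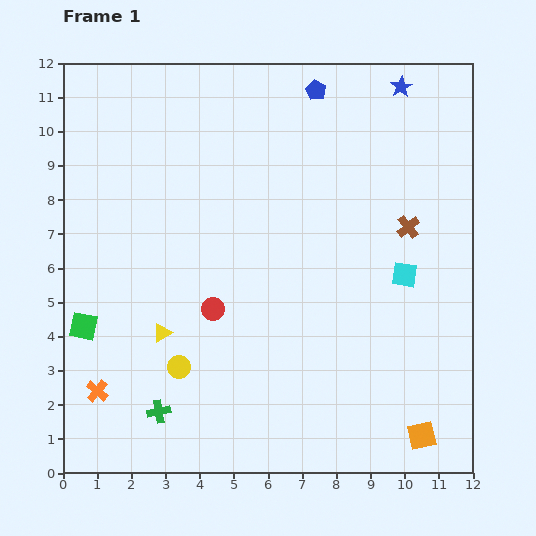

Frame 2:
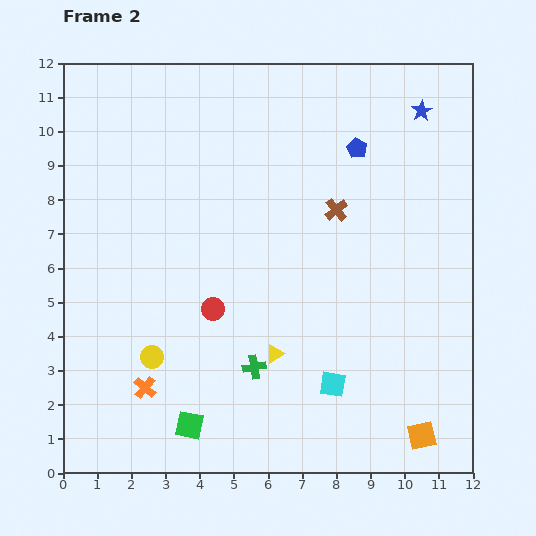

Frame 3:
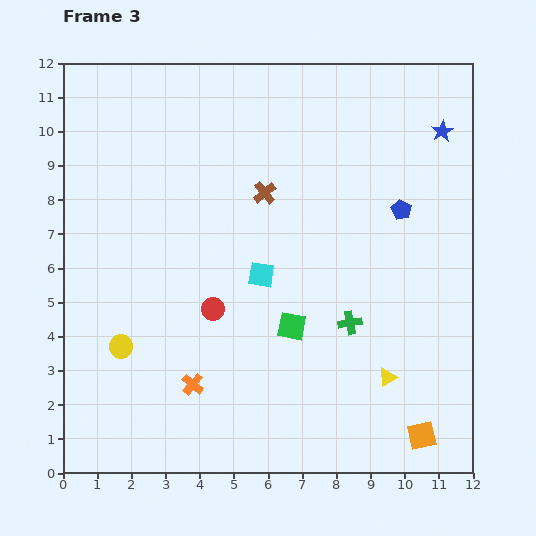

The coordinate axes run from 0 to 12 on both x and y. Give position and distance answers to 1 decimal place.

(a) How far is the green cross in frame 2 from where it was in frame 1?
3.1

The green cross moved from (2.8, 1.8) to (5.6, 3.1), a distance of √(2.8² + 1.3²) ≈ 3.1.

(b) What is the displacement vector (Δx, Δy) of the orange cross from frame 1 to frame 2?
(1.4, 0.1)

The orange cross was at (1.0, 2.4) in frame 1 and (2.4, 2.5) in frame 2.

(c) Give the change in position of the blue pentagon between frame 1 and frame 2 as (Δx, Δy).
(1.2, -1.7)

The blue pentagon was at (7.4, 11.2) in frame 1 and (8.6, 9.5) in frame 2.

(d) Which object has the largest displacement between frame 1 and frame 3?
the yellow triangle

(moved 6.7; next 6.2)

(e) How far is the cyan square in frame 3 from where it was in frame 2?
3.8

The cyan square moved from (7.9, 2.6) to (5.8, 5.8), a distance of √(2.1² + 3.2²) ≈ 3.8.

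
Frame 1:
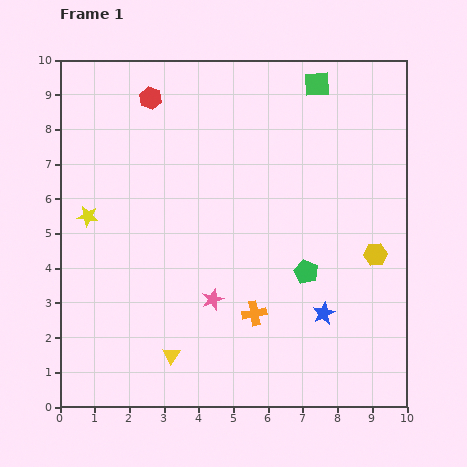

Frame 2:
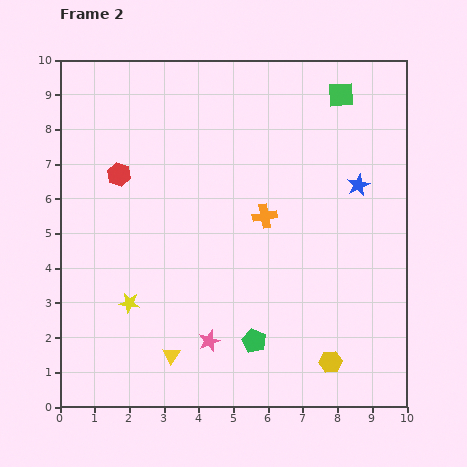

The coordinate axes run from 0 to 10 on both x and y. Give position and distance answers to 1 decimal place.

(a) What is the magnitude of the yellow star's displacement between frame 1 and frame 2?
2.8

The yellow star moved from (0.8, 5.5) to (2.0, 3.0), a distance of √(1.2² + 2.5²) ≈ 2.8.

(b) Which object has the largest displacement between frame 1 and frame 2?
the blue star

(moved 3.8; next 3.4)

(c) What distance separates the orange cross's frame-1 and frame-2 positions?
2.8

The orange cross moved from (5.6, 2.7) to (5.9, 5.5), a distance of √(0.3² + 2.8²) ≈ 2.8.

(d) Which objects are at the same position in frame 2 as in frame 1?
the yellow triangle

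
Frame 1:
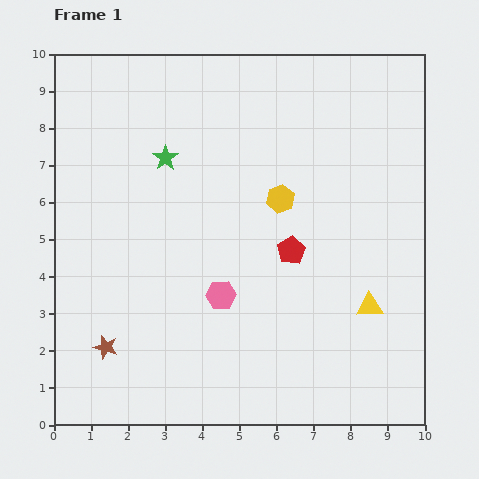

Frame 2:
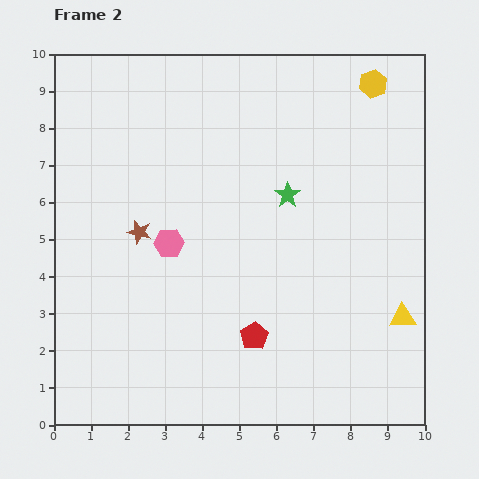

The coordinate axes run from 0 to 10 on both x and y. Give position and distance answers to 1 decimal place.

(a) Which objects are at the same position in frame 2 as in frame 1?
none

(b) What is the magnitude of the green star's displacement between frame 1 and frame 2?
3.4

The green star moved from (3.0, 7.2) to (6.3, 6.2), a distance of √(3.3² + 1.0²) ≈ 3.4.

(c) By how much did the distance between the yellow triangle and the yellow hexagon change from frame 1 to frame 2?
+2.6

Distance in frame 1: 3.8. Distance in frame 2: 6.4.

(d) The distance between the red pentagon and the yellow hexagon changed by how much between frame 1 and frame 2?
+6.1

Distance in frame 1: 1.4. Distance in frame 2: 7.5.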